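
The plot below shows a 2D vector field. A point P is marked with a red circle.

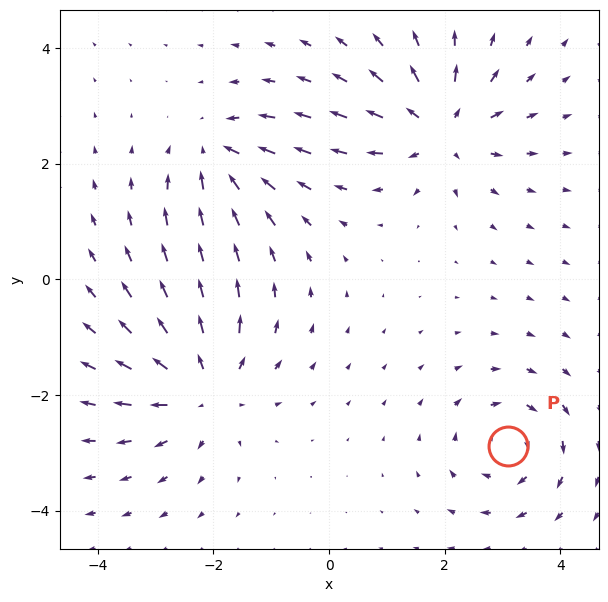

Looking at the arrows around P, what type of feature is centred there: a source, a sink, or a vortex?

vortex

At P (3.1, -2.9) the arrows circulate clockwise. Divergence ≈0, curl about -5 — near-zero divergence with nonzero curl is a vortex.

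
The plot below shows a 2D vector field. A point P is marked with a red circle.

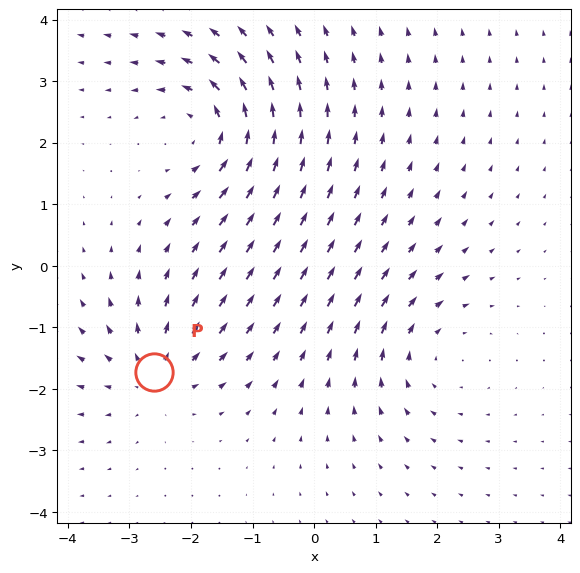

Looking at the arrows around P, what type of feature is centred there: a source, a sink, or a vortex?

source

At P (-2.6, -1.7) the arrows spread outward. Divergence about +3, curl ≈0 — positive divergence with near-zero curl is a source.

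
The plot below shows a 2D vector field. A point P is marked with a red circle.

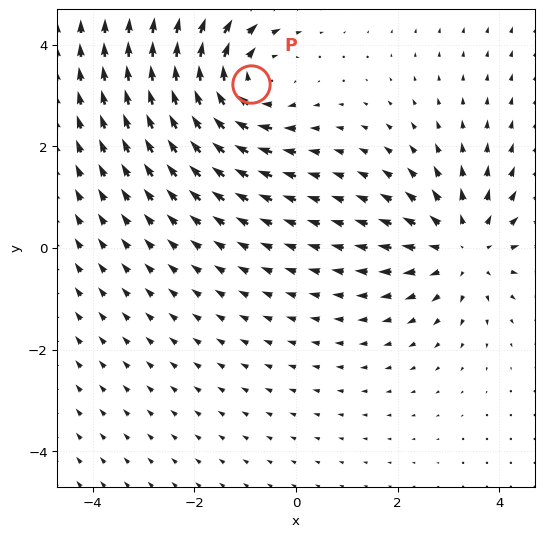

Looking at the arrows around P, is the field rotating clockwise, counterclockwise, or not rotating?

clockwise

Near P at (-0.9, 3.2) the arrows circulate clockwise. The curl (z-component) there is about -4; negative curl means clockwise rotation.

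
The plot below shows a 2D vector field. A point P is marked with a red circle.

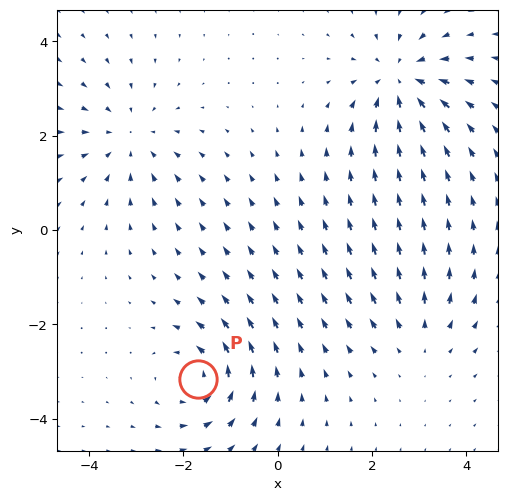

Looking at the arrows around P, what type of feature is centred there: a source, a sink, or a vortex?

vortex

At P (-1.7, -3.2) the arrows circulate counterclockwise. Divergence ≈0, curl about +5 — near-zero divergence with nonzero curl is a vortex.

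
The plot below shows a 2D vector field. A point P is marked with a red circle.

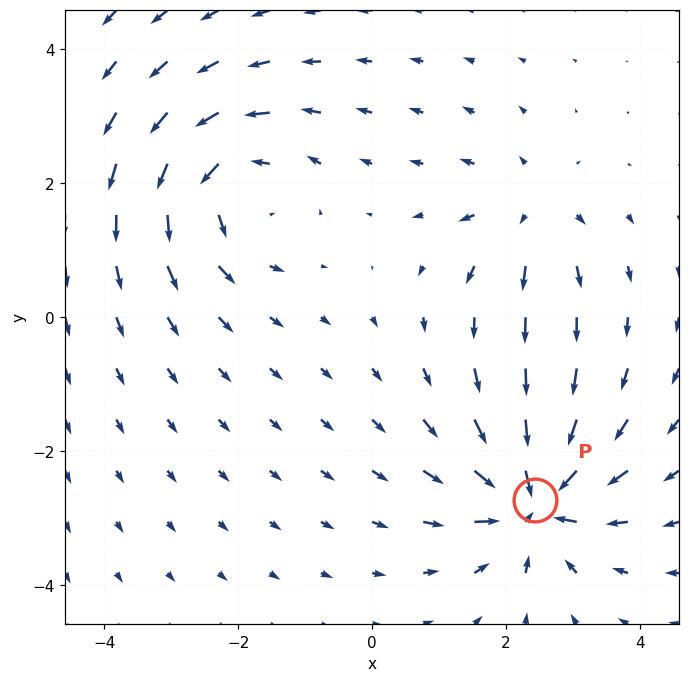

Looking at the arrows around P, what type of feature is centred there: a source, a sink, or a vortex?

sink

At P (2.4, -2.7) the arrows converge inward. Divergence about -6, curl ≈0 — negative divergence with near-zero curl is a sink.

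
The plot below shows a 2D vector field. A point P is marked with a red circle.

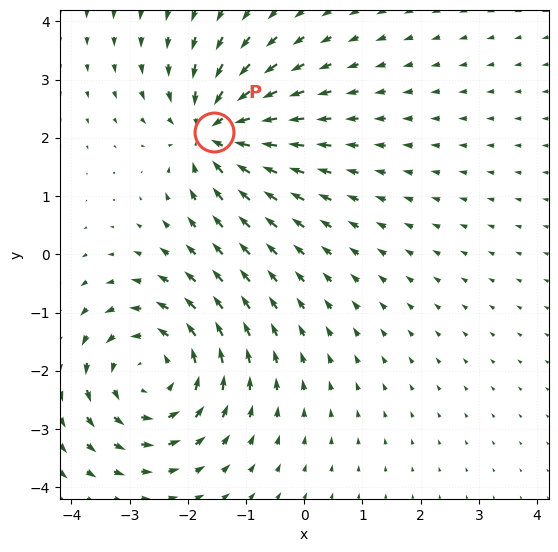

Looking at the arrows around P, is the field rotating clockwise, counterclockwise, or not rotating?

not rotating

Near P at (-1.5, 2.1) the arrows show no circulation. The curl there is ≈0.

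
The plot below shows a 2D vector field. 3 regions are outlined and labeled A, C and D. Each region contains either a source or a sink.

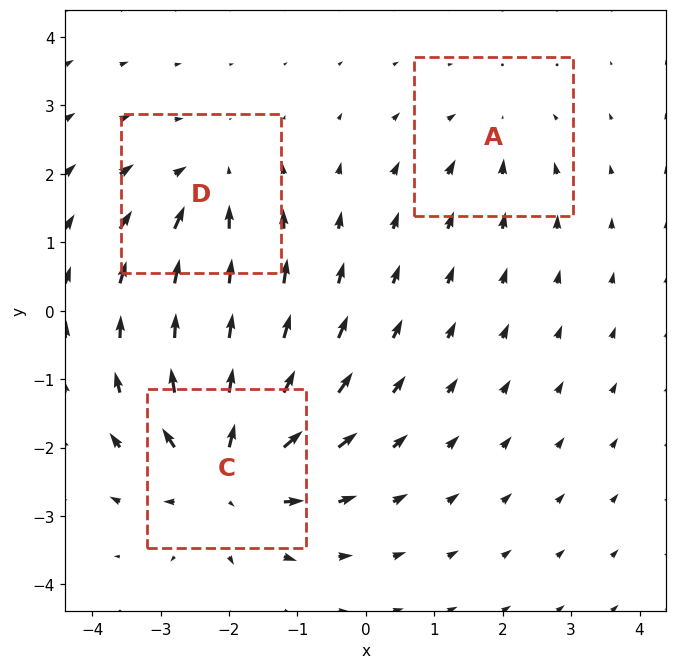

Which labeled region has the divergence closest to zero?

A

Divergence at each region's feature centre — A: about -2, C: about +5, D: about -3. Region A is closest to zero.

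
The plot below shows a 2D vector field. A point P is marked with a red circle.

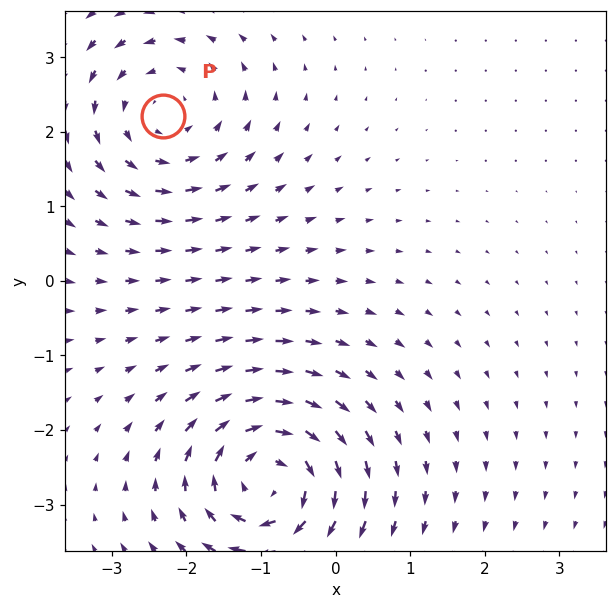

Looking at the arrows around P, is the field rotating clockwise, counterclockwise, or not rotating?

Near P at (-2.3, 2.2) the arrows circulate counterclockwise. The curl (z-component) there is about +3; positive curl means counterclockwise rotation.

counterclockwise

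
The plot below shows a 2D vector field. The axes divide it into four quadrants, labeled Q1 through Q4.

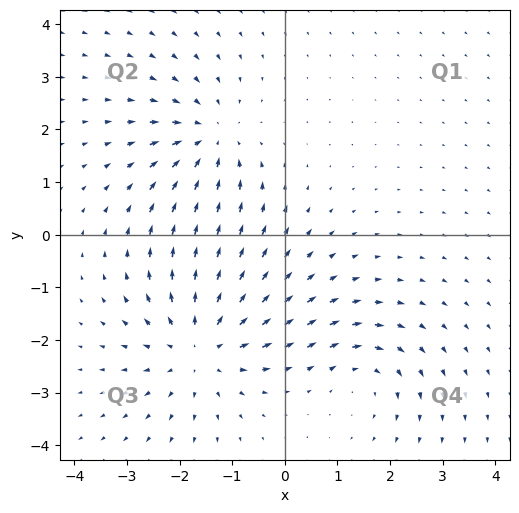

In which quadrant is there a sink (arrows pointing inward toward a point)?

Q2

The sink sits at approximately (-1.4, 1.8), which lies in quadrant Q2. The divergence there is about -4, negative as expected for a sink.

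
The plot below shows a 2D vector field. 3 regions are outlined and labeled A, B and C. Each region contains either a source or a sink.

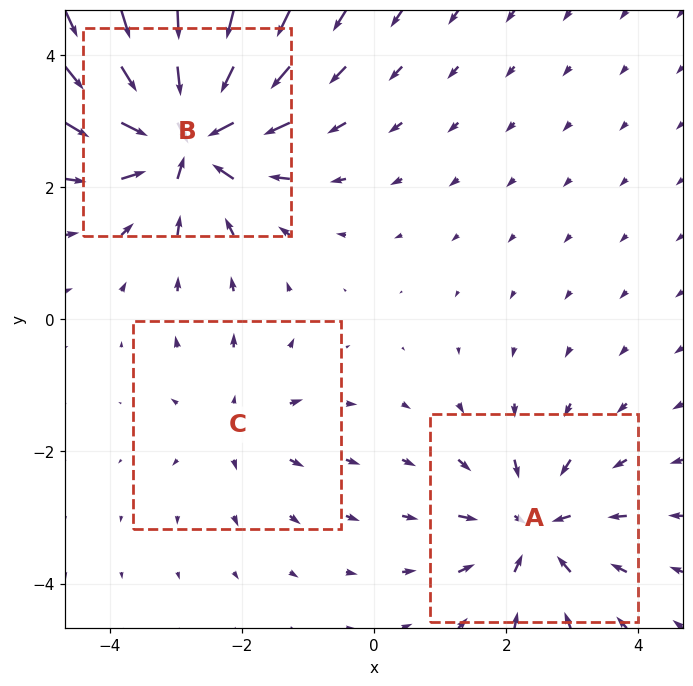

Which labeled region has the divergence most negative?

B

Divergence at each region's feature centre — A: about -4, B: about -6, C: about +2. Region B is most negative.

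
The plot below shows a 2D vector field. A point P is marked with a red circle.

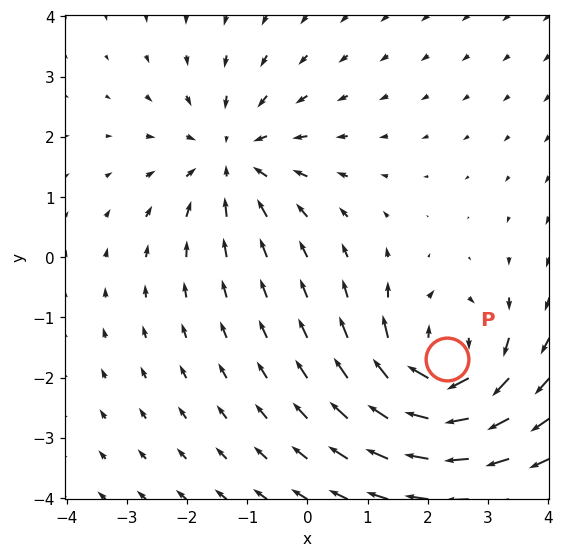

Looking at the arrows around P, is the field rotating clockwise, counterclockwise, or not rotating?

clockwise

Near P at (2.3, -1.7) the arrows circulate clockwise. The curl (z-component) there is about -5; negative curl means clockwise rotation.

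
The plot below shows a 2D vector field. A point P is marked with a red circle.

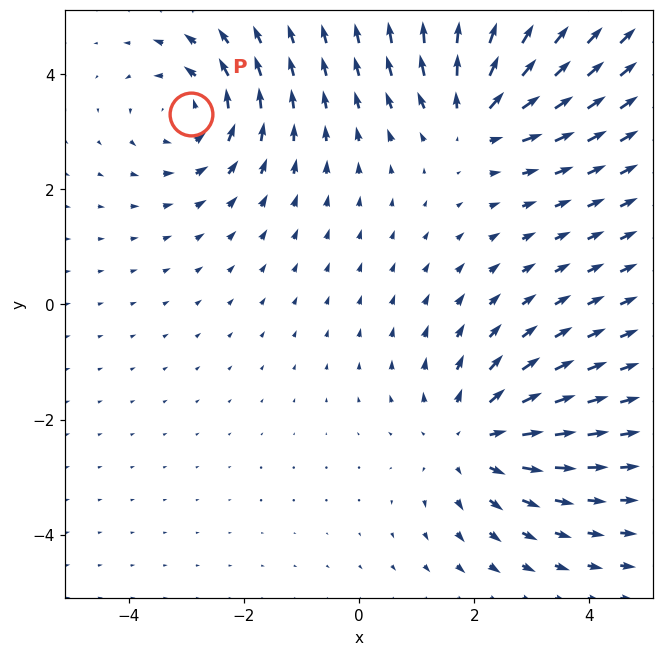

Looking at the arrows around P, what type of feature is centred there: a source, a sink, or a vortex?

vortex

At P (-2.9, 3.3) the arrows circulate counterclockwise. Divergence ≈0, curl about +4 — near-zero divergence with nonzero curl is a vortex.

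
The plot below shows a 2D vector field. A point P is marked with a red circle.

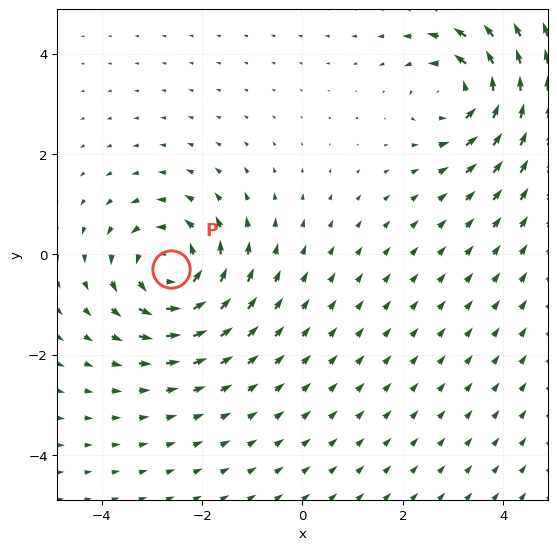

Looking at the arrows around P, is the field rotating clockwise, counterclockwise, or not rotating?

counterclockwise

Near P at (-2.6, -0.3) the arrows circulate counterclockwise. The curl (z-component) there is about +5; positive curl means counterclockwise rotation.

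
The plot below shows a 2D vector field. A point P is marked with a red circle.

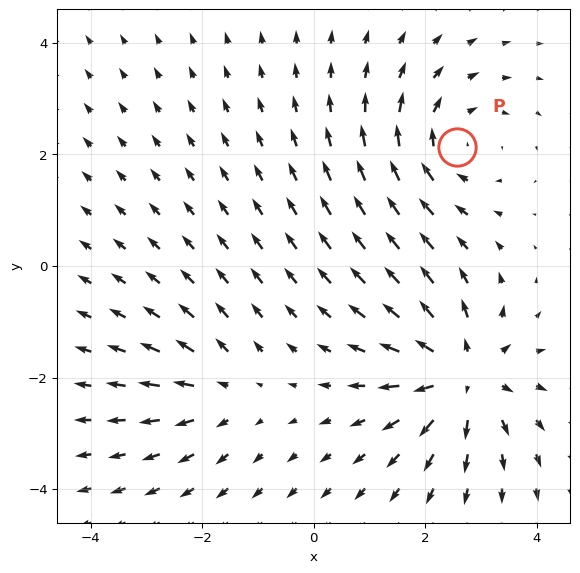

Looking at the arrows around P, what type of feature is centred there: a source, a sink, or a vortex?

At P (2.6, 2.1) the arrows circulate clockwise. Divergence ≈0, curl about -3 — near-zero divergence with nonzero curl is a vortex.

vortex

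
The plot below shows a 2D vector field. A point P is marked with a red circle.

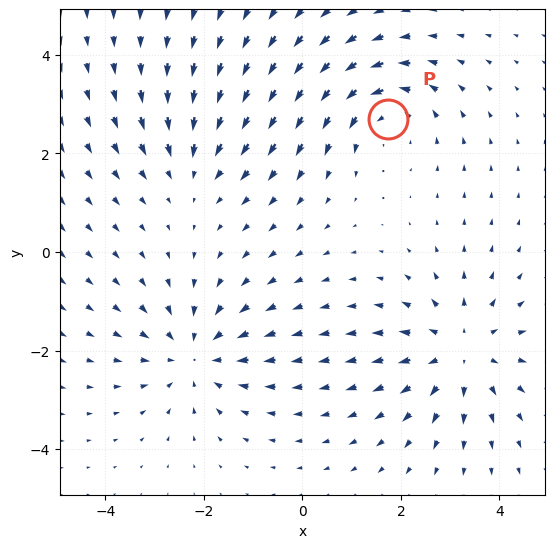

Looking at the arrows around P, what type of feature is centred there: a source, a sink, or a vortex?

At P (1.7, 2.7) the arrows circulate counterclockwise. Divergence ≈0, curl about +3 — near-zero divergence with nonzero curl is a vortex.

vortex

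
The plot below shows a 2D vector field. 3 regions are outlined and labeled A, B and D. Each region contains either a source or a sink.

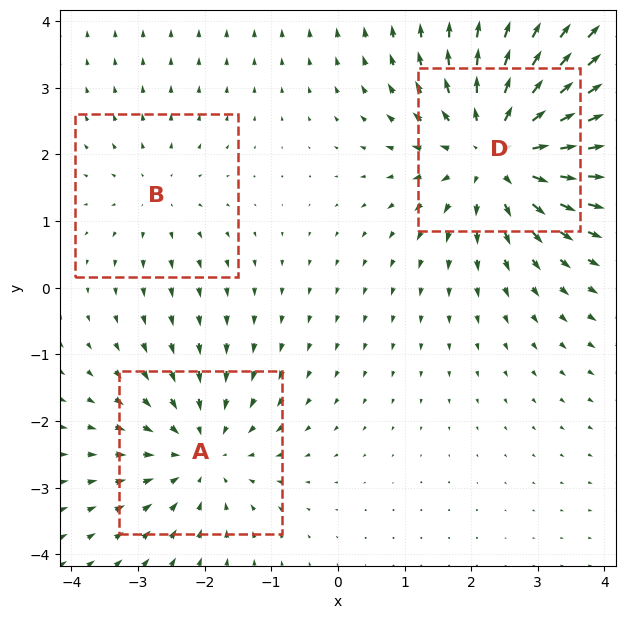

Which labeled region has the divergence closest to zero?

Divergence at each region's feature centre — A: about -3, B: about +2, D: about +5. Region B is closest to zero.

B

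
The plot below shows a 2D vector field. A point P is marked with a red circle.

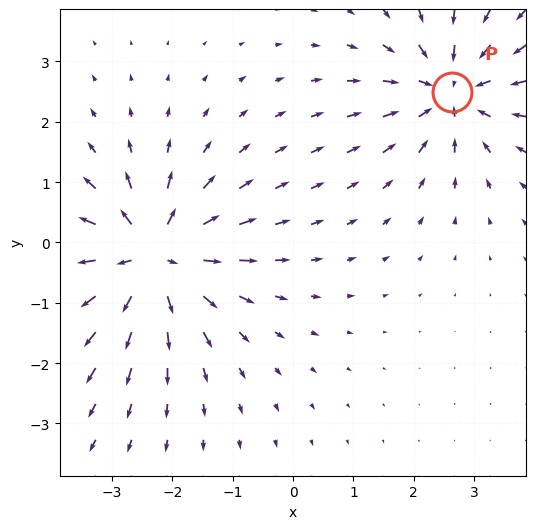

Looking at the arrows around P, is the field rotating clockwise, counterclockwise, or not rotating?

Near P at (2.6, 2.5) the arrows show no circulation. The curl there is ≈0.

not rotating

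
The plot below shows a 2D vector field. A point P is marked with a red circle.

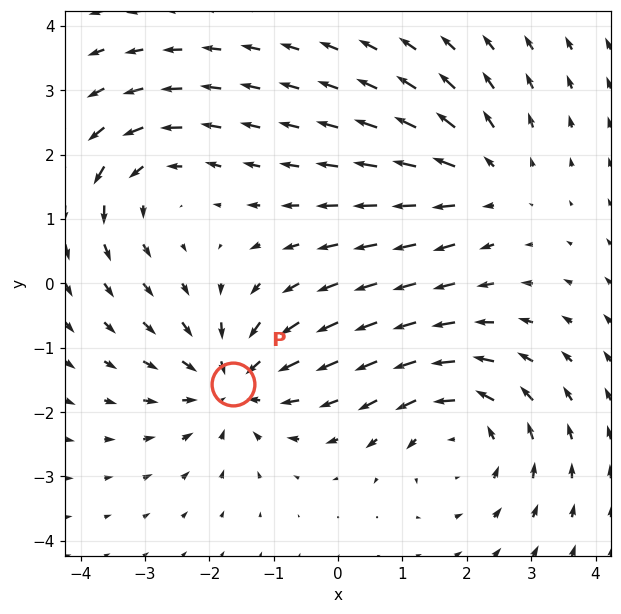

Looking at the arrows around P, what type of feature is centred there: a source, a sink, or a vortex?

At P (-1.6, -1.6) the arrows converge inward. Divergence about -4, curl ≈0 — negative divergence with near-zero curl is a sink.

sink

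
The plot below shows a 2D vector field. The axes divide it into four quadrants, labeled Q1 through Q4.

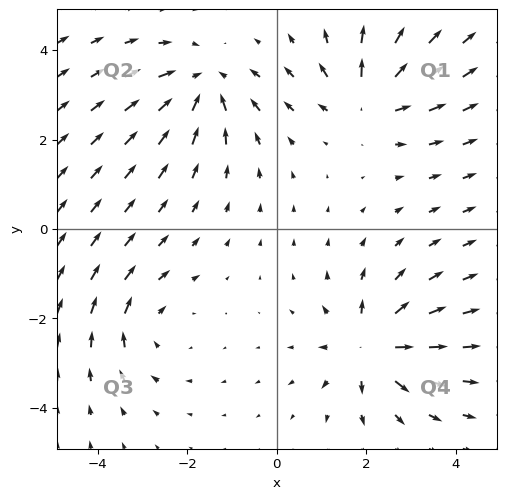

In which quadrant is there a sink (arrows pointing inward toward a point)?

Q2

The sink sits at approximately (-1.7, 3.2), which lies in quadrant Q2. The divergence there is about -3, negative as expected for a sink.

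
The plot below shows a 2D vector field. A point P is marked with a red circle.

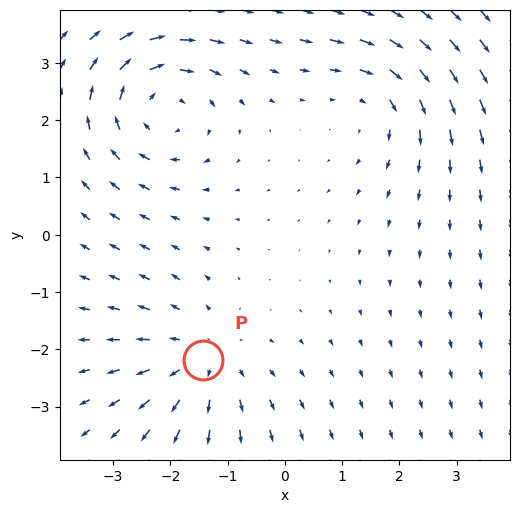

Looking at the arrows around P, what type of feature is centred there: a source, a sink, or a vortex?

source

At P (-1.4, -2.2) the arrows spread outward. Divergence about +3, curl ≈0 — positive divergence with near-zero curl is a source.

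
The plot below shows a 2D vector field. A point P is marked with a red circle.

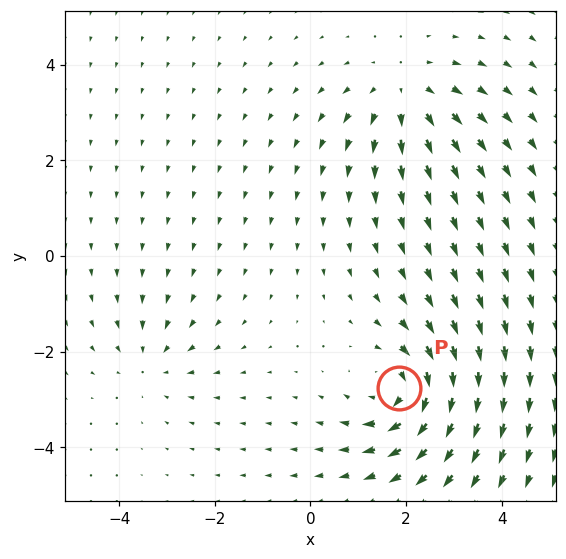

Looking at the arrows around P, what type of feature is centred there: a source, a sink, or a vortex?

vortex

At P (1.9, -2.8) the arrows circulate clockwise. Divergence ≈0, curl about -6 — near-zero divergence with nonzero curl is a vortex.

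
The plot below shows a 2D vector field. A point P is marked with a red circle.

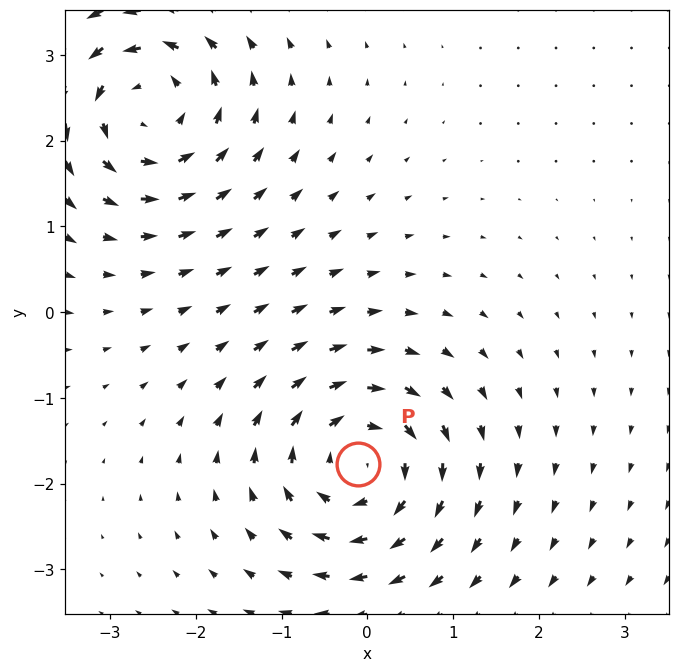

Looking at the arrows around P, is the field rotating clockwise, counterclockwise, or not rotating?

clockwise

Near P at (-0.1, -1.8) the arrows circulate clockwise. The curl (z-component) there is about -6; negative curl means clockwise rotation.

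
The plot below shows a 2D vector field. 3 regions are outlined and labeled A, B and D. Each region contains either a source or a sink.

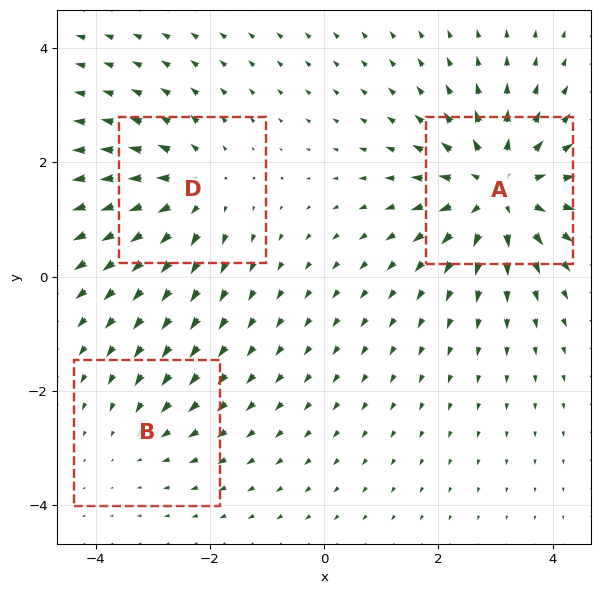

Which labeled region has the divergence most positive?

Divergence at each region's feature centre — A: about +5, B: about -2, D: about +3. Region A is most positive.

A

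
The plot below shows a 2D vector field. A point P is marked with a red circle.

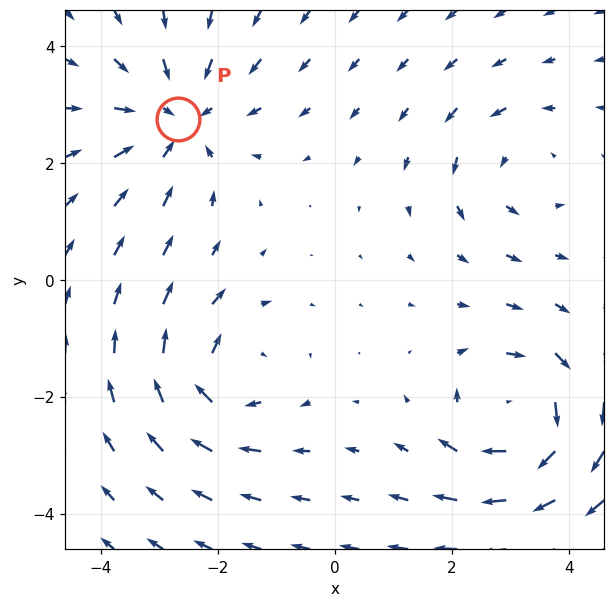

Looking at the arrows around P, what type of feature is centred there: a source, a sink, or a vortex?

sink

At P (-2.7, 2.7) the arrows converge inward. Divergence about -4, curl ≈0 — negative divergence with near-zero curl is a sink.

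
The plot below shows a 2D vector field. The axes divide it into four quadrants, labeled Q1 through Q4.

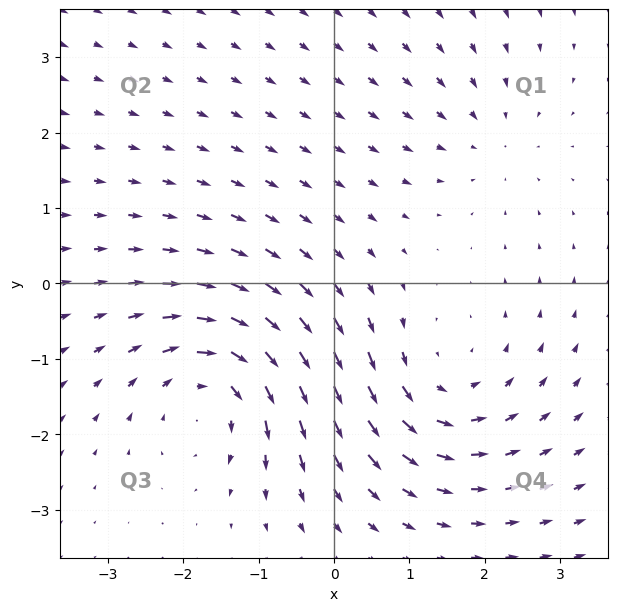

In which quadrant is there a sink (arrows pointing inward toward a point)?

The sink sits at approximately (2.1, 1.9), which lies in quadrant Q1. The divergence there is about -2, negative as expected for a sink.

Q1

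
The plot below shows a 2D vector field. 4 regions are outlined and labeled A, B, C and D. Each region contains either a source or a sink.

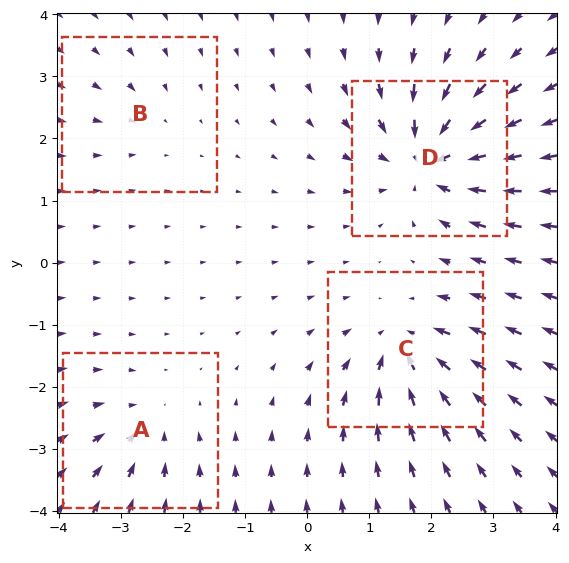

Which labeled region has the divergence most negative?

Divergence at each region's feature centre — A: about -4, B: about -2, C: about -7, D: about -8. Region D is most negative.

D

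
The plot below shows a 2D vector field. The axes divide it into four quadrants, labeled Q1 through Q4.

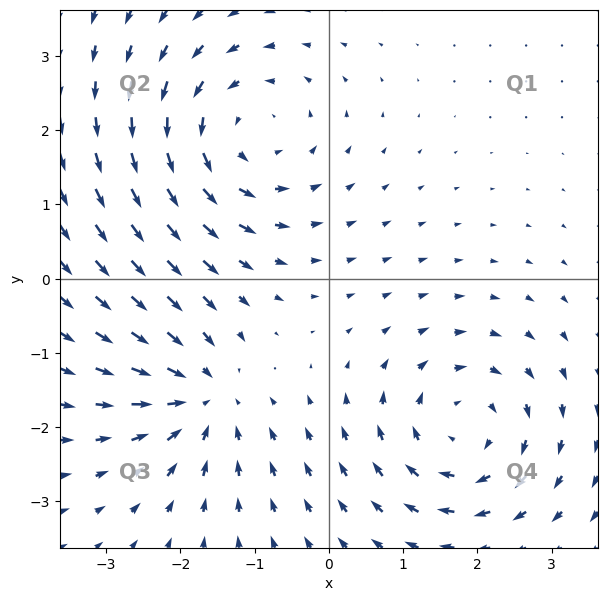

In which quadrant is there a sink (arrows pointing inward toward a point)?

The sink sits at approximately (-1.7, -1.6), which lies in quadrant Q3. The divergence there is about -4, negative as expected for a sink.

Q3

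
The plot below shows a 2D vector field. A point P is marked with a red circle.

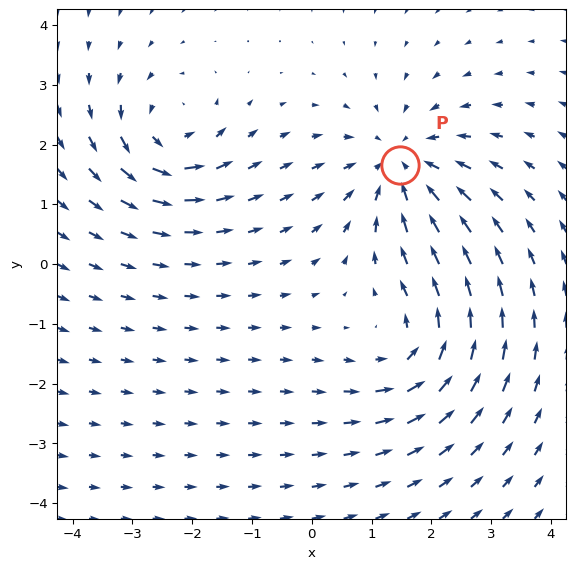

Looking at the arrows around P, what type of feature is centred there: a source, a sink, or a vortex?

sink

At P (1.5, 1.7) the arrows converge inward. Divergence about -4, curl ≈0 — negative divergence with near-zero curl is a sink.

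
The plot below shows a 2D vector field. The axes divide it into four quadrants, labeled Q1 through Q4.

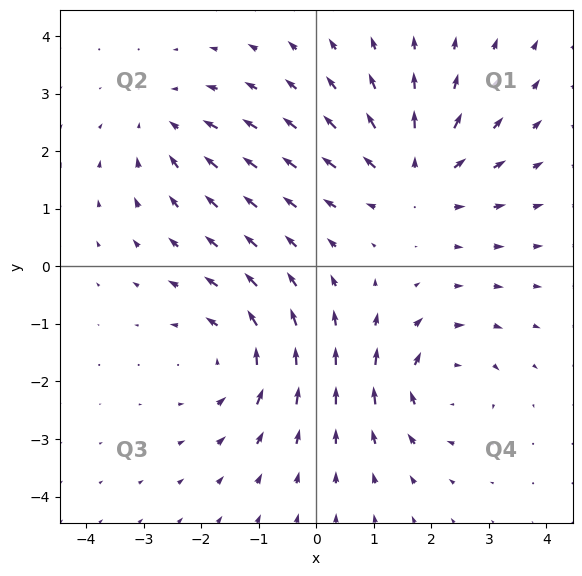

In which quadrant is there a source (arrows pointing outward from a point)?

The source sits at approximately (1.7, 1.6), which lies in quadrant Q1. The divergence there is about +4, positive as expected for a source.

Q1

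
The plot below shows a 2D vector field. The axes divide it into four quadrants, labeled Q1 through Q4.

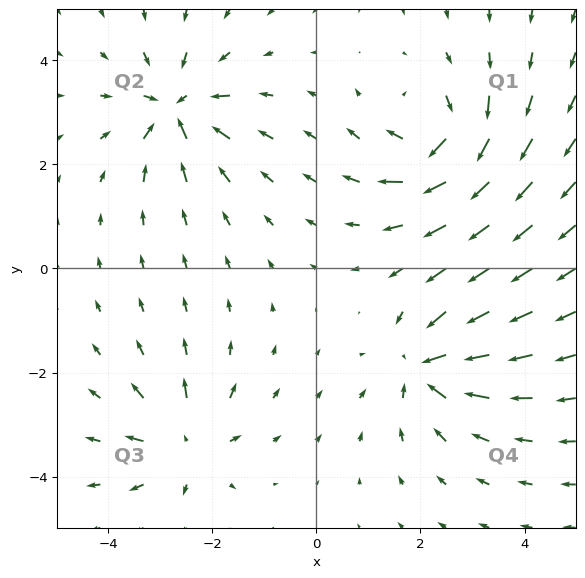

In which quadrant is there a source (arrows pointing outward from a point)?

The source sits at approximately (-2.5, -3.4), which lies in quadrant Q3. The divergence there is about +4, positive as expected for a source.

Q3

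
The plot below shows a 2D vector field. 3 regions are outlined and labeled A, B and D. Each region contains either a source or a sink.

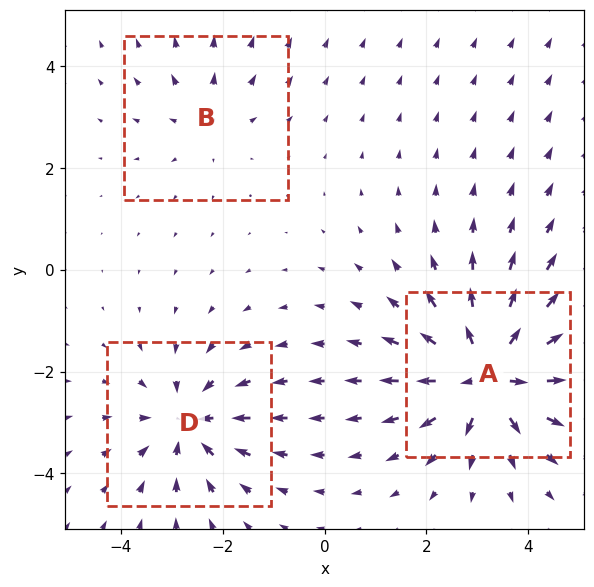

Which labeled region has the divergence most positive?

Divergence at each region's feature centre — A: about +6, B: about +2, D: about -4. Region A is most positive.

A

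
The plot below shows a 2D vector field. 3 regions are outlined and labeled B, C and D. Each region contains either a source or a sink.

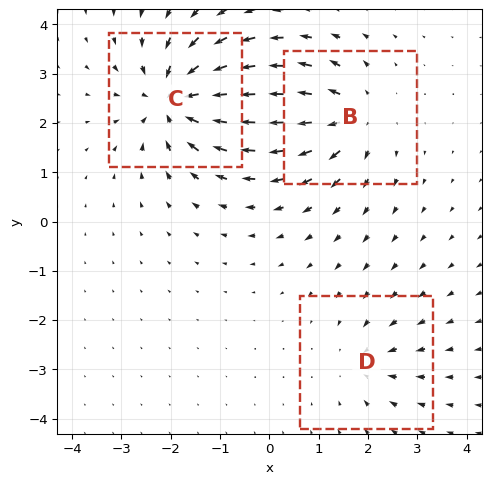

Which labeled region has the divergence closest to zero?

D

Divergence at each region's feature centre — B: about +4, C: about -5, D: about -2. Region D is closest to zero.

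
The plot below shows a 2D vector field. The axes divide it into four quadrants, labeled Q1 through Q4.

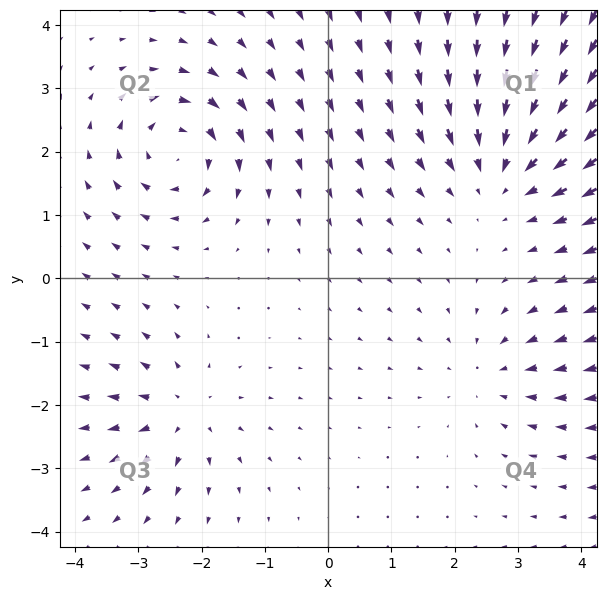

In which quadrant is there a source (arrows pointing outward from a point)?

Q3

The source sits at approximately (-2.3, -2.1), which lies in quadrant Q3. The divergence there is about +4, positive as expected for a source.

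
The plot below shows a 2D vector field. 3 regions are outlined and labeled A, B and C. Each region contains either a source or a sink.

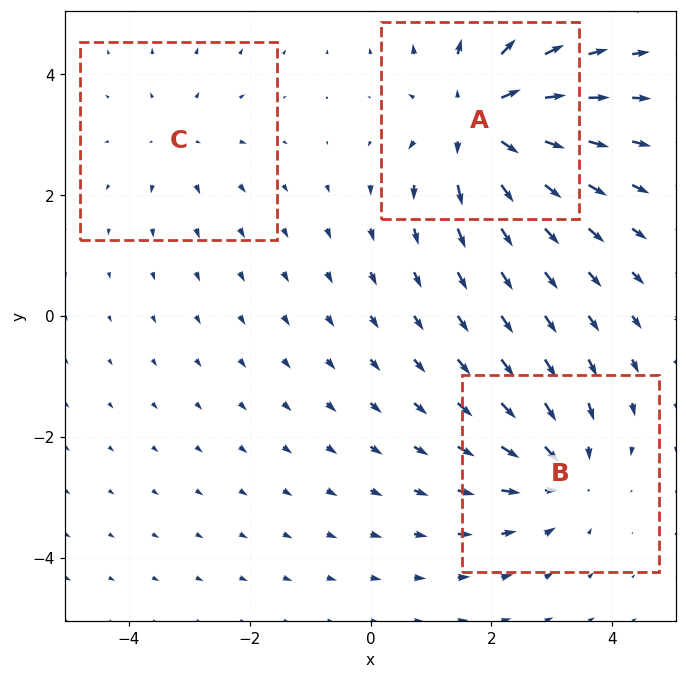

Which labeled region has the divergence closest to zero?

C

Divergence at each region's feature centre — A: about +5, B: about -3, C: about +2. Region C is closest to zero.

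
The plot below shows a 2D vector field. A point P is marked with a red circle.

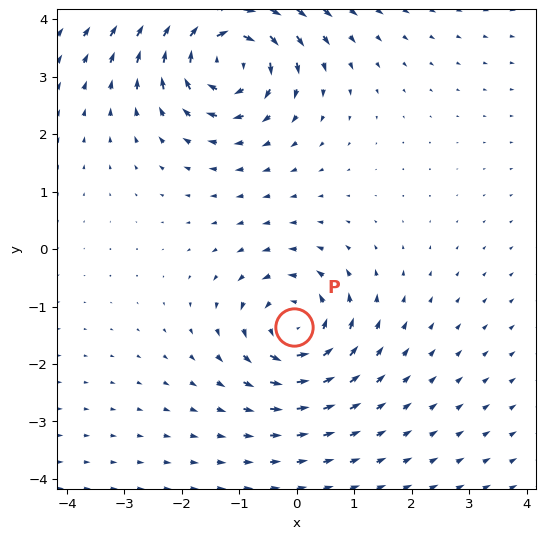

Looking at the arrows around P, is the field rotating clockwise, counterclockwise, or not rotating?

counterclockwise

Near P at (-0.0, -1.3) the arrows circulate counterclockwise. The curl (z-component) there is about +4; positive curl means counterclockwise rotation.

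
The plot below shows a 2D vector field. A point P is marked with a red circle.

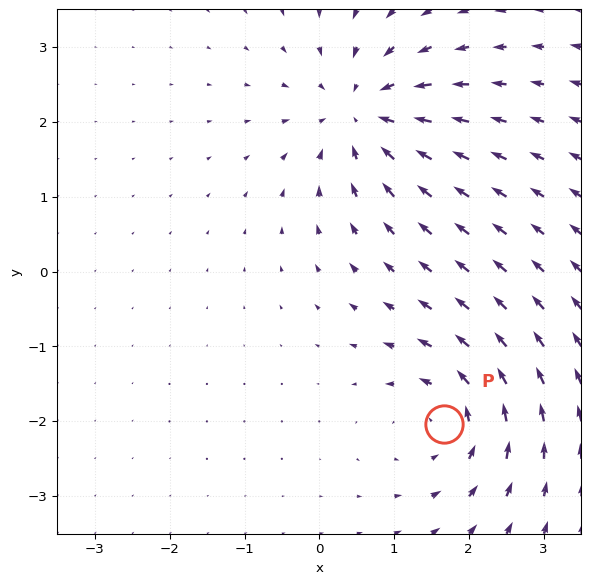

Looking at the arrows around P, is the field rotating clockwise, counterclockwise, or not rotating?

Near P at (1.7, -2.0) the arrows circulate counterclockwise. The curl (z-component) there is about +4; positive curl means counterclockwise rotation.

counterclockwise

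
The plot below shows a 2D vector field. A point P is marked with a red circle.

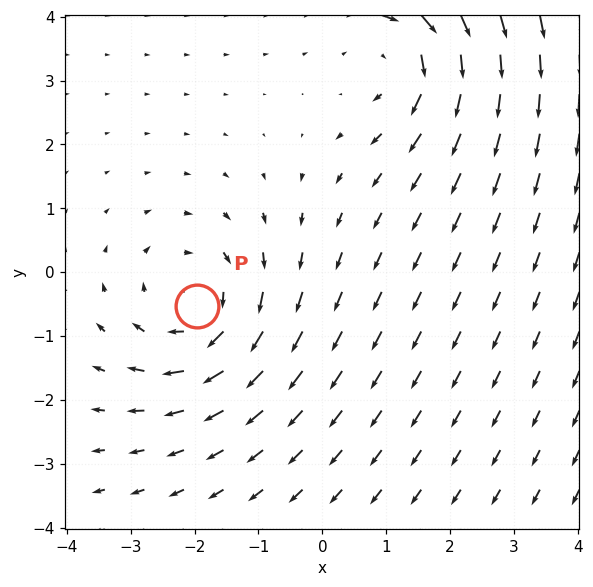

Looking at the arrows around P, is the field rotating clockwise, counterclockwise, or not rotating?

Near P at (-2.0, -0.5) the arrows circulate clockwise. The curl (z-component) there is about -4; negative curl means clockwise rotation.

clockwise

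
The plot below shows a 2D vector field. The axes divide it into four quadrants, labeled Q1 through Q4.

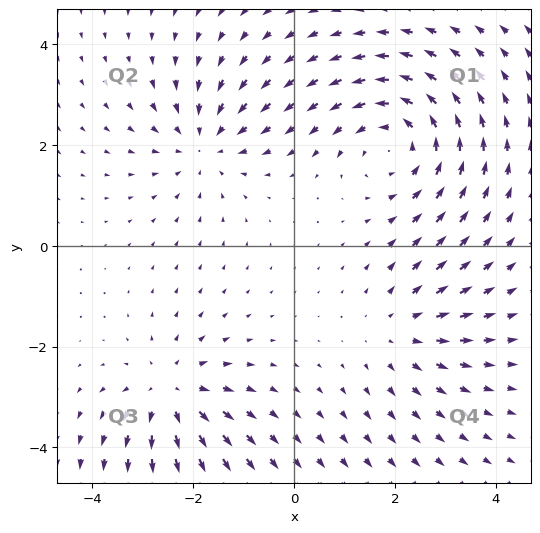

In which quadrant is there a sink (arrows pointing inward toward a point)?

The sink sits at approximately (-1.8, 2.0), which lies in quadrant Q2. The divergence there is about -3, negative as expected for a sink.

Q2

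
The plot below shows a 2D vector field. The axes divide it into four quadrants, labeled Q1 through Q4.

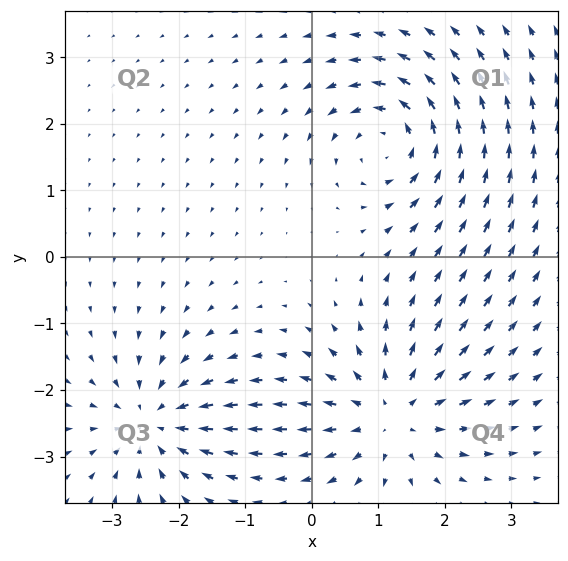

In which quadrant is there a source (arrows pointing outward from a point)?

Q4

The source sits at approximately (1.2, -2.4), which lies in quadrant Q4. The divergence there is about +5, positive as expected for a source.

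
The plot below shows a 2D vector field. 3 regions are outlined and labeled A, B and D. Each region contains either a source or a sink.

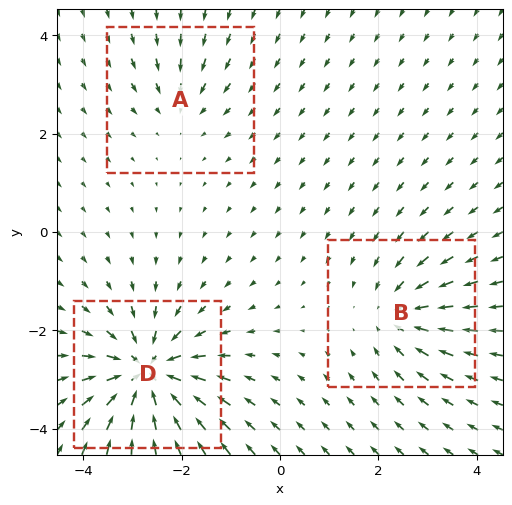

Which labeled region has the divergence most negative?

D

Divergence at each region's feature centre — A: about -2, B: about -3, D: about -6. Region D is most negative.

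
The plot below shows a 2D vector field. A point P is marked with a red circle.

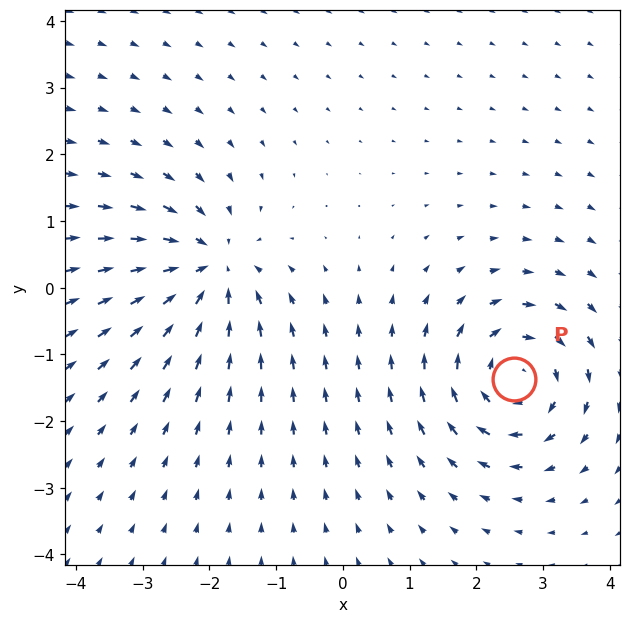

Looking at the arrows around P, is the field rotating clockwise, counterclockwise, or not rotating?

Near P at (2.6, -1.4) the arrows circulate clockwise. The curl (z-component) there is about -4; negative curl means clockwise rotation.

clockwise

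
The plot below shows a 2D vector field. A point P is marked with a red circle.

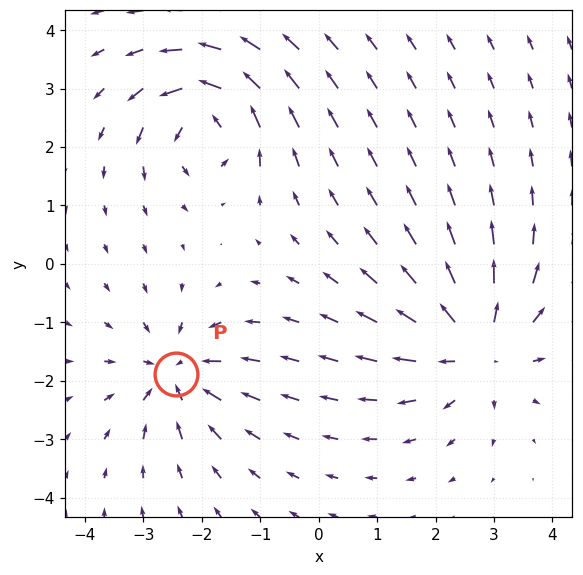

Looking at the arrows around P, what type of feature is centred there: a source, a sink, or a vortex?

sink

At P (-2.4, -1.9) the arrows converge inward. Divergence about -4, curl ≈0 — negative divergence with near-zero curl is a sink.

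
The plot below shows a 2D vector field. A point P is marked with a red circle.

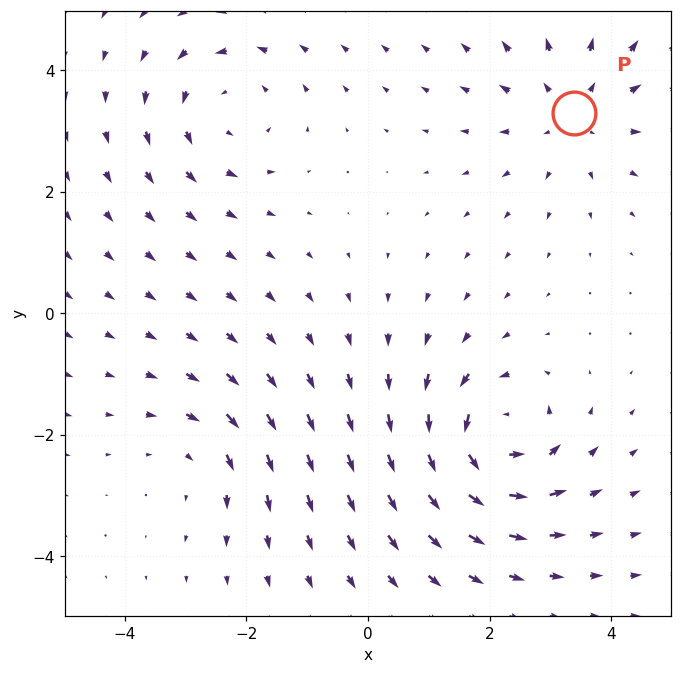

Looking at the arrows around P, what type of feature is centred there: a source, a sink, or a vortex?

At P (3.4, 3.3) the arrows spread outward. Divergence about +3, curl ≈0 — positive divergence with near-zero curl is a source.

source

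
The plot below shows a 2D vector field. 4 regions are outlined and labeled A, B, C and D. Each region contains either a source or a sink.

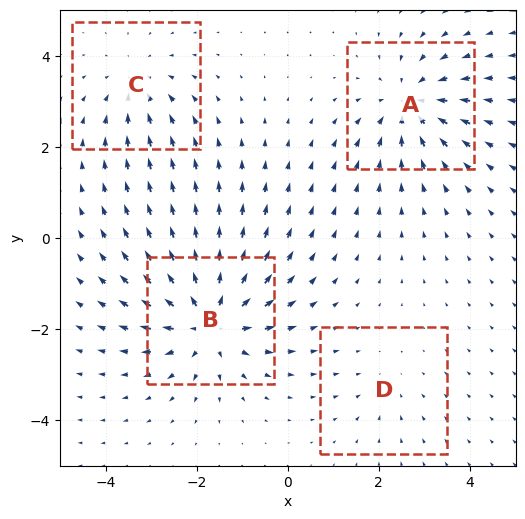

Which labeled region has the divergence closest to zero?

Divergence at each region's feature centre — A: about -5, B: about +6, C: about -3, D: about -2. Region D is closest to zero.

D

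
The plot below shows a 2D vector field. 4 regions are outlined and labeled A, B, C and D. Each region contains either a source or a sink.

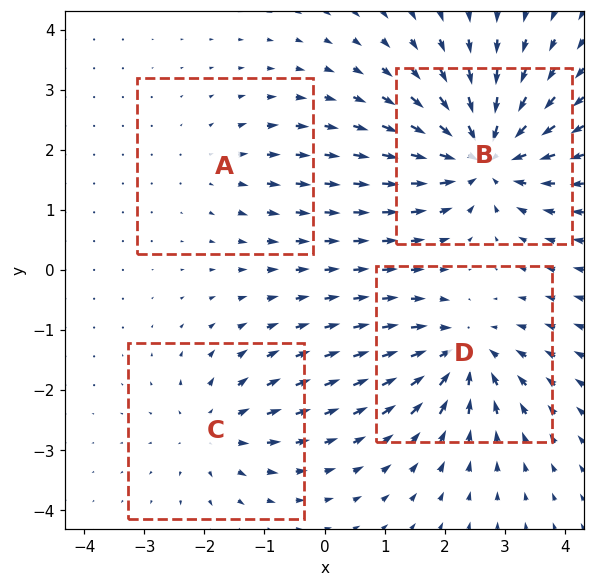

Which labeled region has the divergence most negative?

B

Divergence at each region's feature centre — A: about +2, B: about -7, C: about +4, D: about -6. Region B is most negative.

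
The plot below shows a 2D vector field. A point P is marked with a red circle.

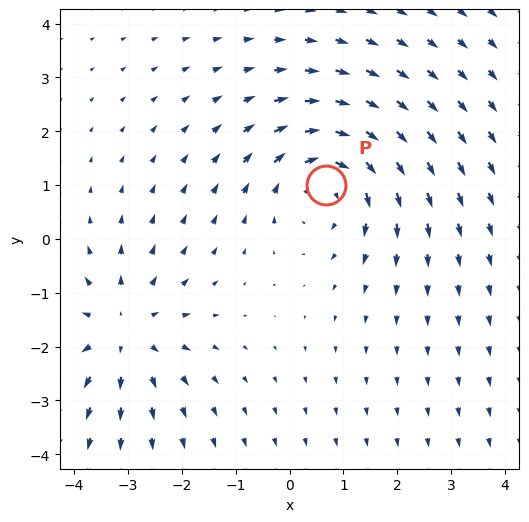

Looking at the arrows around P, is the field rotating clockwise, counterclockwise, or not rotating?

Near P at (0.7, 1.0) the arrows circulate clockwise. The curl (z-component) there is about -3; negative curl means clockwise rotation.

clockwise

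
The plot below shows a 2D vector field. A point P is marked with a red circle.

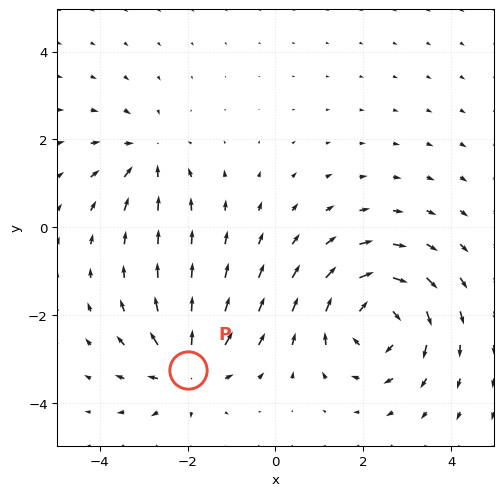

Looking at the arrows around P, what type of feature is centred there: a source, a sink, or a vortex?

source

At P (-2.0, -3.2) the arrows spread outward. Divergence about +4, curl ≈0 — positive divergence with near-zero curl is a source.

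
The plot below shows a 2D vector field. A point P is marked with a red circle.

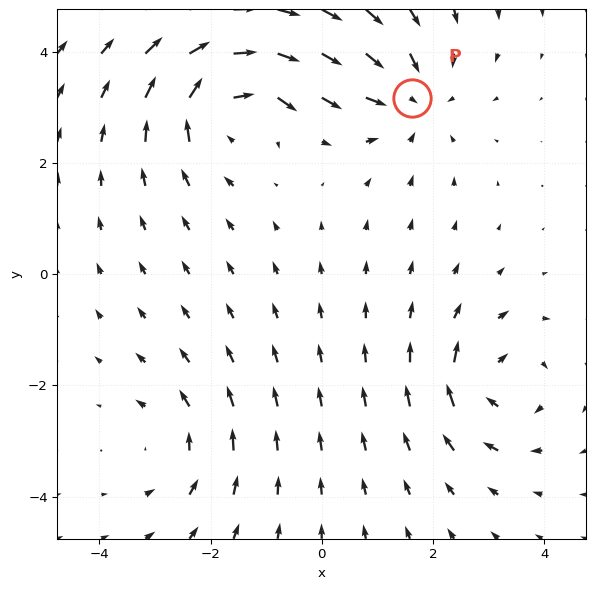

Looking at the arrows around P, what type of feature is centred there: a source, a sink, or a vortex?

At P (1.6, 3.2) the arrows converge inward. Divergence about -4, curl ≈0 — negative divergence with near-zero curl is a sink.

sink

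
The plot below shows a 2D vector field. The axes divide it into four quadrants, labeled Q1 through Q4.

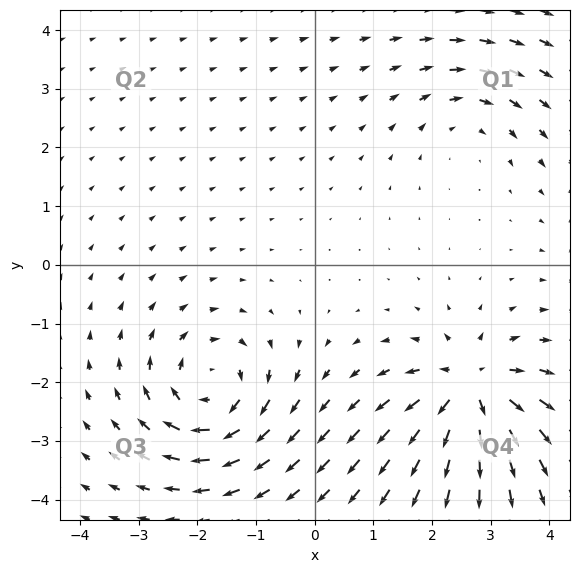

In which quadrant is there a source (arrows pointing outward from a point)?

The source sits at approximately (2.7, -2.1), which lies in quadrant Q4. The divergence there is about +7, positive as expected for a source.

Q4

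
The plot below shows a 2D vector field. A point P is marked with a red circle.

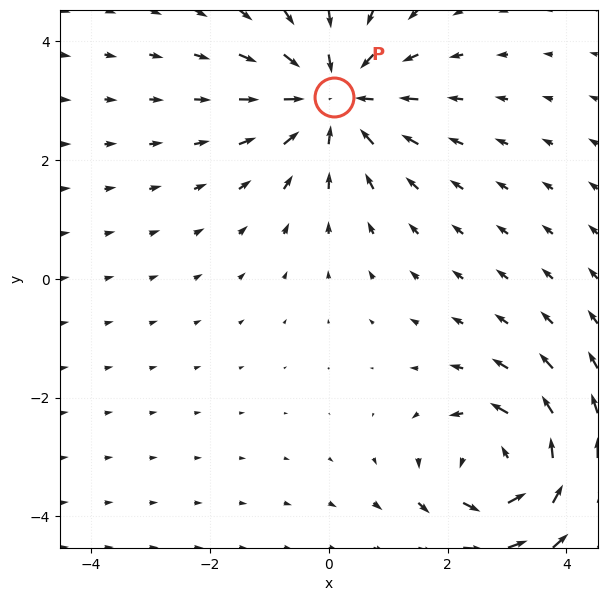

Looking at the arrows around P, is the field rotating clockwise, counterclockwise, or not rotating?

Near P at (0.1, 3.1) the arrows show no circulation. The curl there is ≈0.

not rotating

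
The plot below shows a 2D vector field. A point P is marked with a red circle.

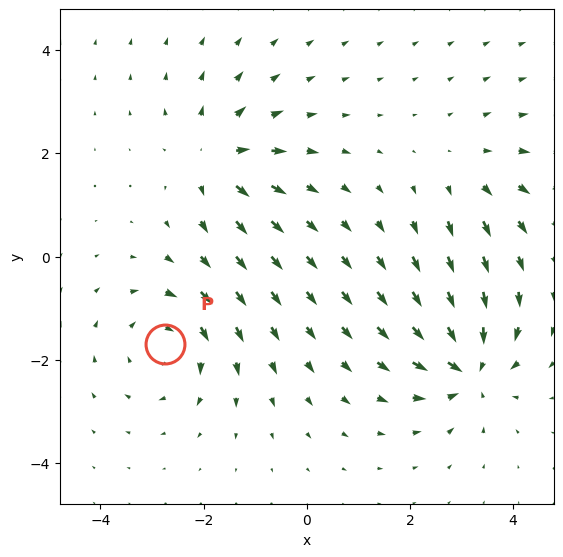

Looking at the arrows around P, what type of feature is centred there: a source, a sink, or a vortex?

vortex

At P (-2.7, -1.7) the arrows circulate clockwise. Divergence ≈0, curl about -4 — near-zero divergence with nonzero curl is a vortex.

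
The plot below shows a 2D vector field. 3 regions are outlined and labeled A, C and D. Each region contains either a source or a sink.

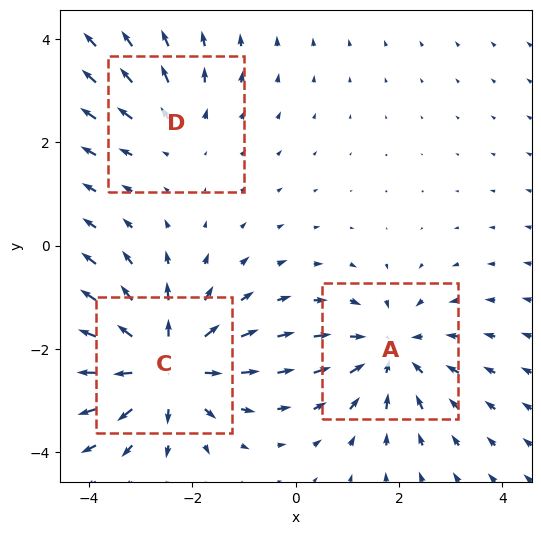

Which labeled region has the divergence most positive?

Divergence at each region's feature centre — A: about -3, C: about +4, D: about +2. Region C is most positive.

C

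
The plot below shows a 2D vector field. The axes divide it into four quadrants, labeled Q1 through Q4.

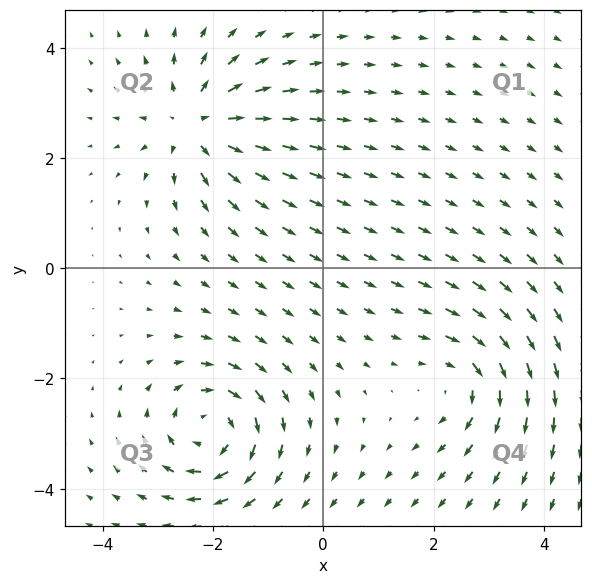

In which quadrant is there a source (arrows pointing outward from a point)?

Q2

The source sits at approximately (-2.3, 2.6), which lies in quadrant Q2. The divergence there is about +6, positive as expected for a source.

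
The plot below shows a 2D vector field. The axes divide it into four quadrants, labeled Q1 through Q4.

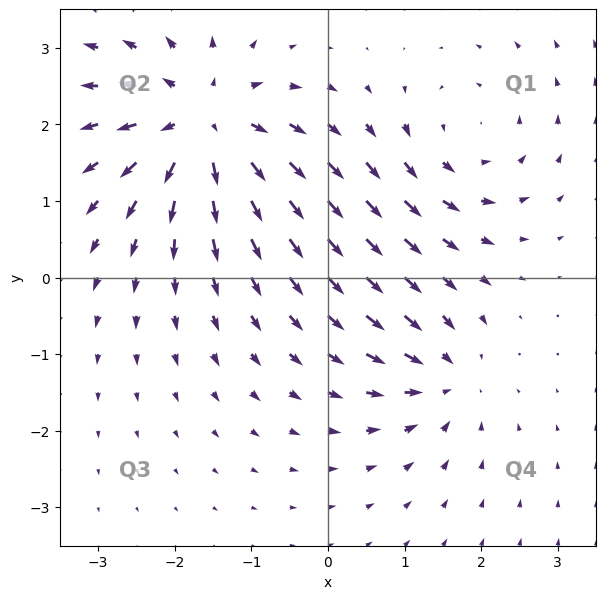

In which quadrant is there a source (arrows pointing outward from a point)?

The source sits at approximately (-1.6, 2.0), which lies in quadrant Q2. The divergence there is about +6, positive as expected for a source.

Q2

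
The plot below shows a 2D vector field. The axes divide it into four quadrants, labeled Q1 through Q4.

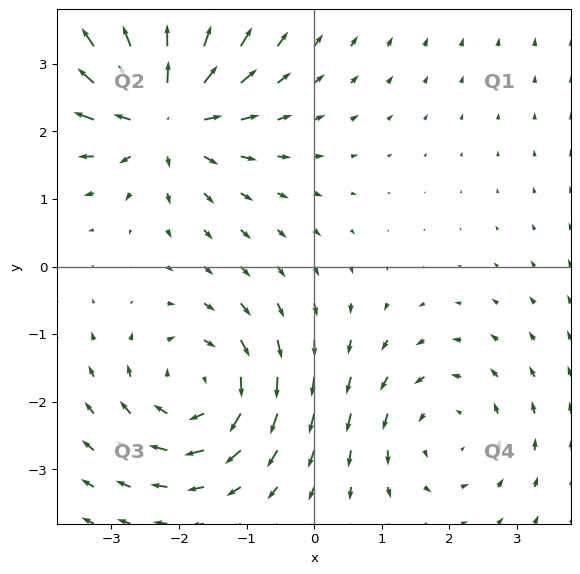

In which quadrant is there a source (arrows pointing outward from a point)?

Q2

The source sits at approximately (-2.2, 2.3), which lies in quadrant Q2. The divergence there is about +5, positive as expected for a source.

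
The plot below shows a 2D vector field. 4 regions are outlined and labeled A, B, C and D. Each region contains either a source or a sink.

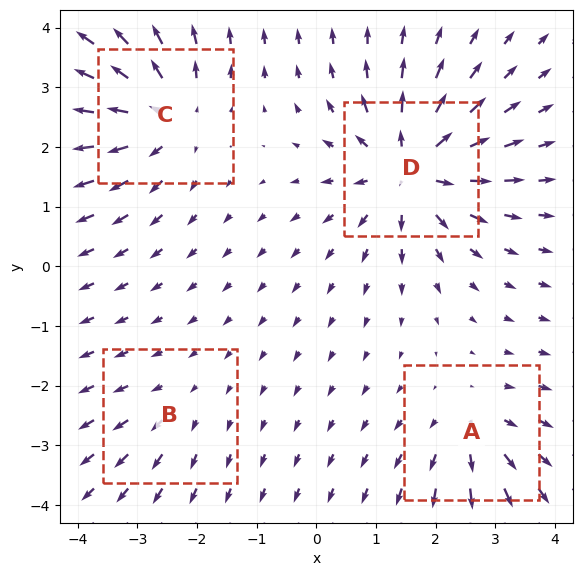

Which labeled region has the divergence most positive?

Divergence at each region's feature centre — A: about +4, B: about +2, C: about +6, D: about +8. Region D is most positive.

D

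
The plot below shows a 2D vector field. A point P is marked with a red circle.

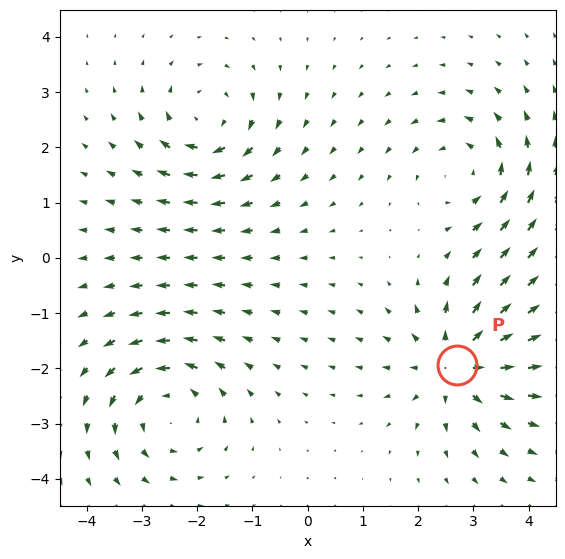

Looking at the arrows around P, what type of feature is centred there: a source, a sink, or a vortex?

At P (2.7, -1.9) the arrows spread outward. Divergence about +6, curl ≈0 — positive divergence with near-zero curl is a source.

source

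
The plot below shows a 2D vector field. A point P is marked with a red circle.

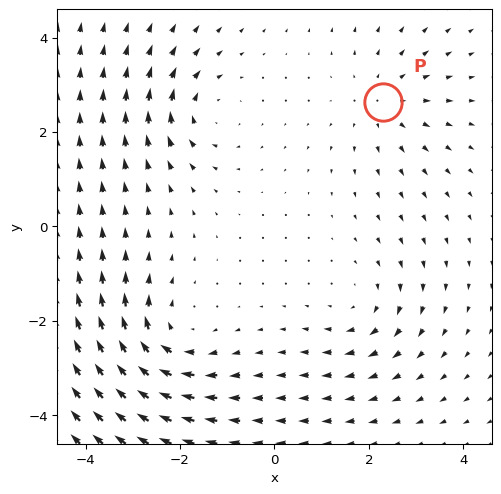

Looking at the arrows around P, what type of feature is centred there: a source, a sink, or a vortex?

source

At P (2.3, 2.6) the arrows spread outward. Divergence about +3, curl ≈0 — positive divergence with near-zero curl is a source.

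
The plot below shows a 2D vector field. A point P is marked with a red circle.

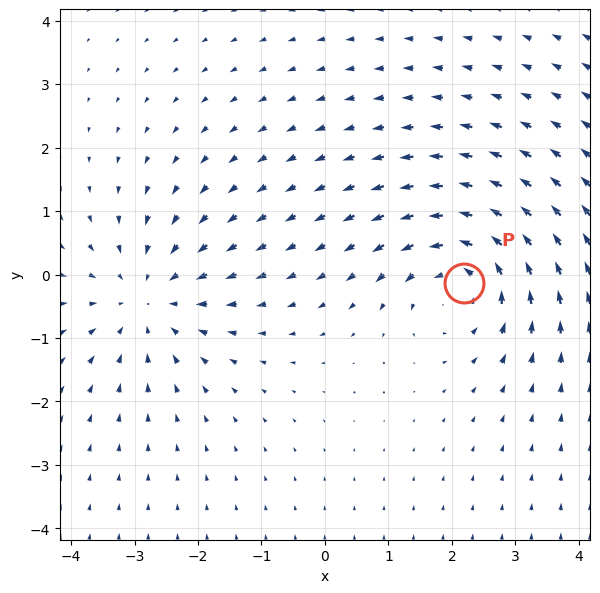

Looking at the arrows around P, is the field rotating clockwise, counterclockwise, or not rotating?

Near P at (2.2, -0.1) the arrows circulate counterclockwise. The curl (z-component) there is about +5; positive curl means counterclockwise rotation.

counterclockwise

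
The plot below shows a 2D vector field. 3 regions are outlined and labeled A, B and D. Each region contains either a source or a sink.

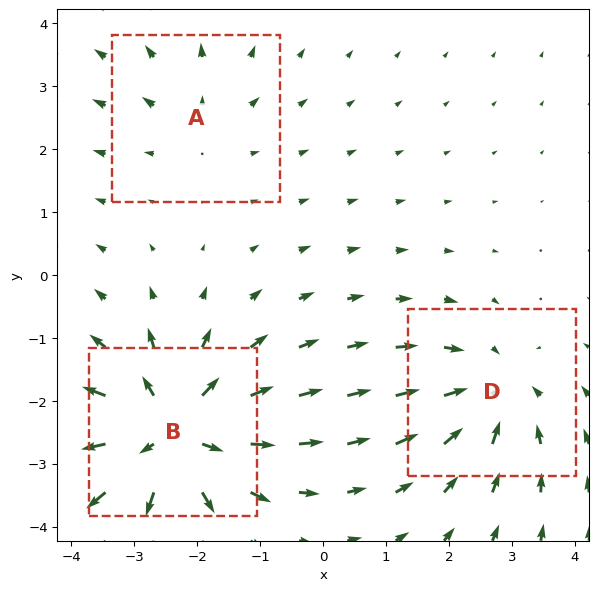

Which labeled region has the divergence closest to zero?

Divergence at each region's feature centre — A: about +2, B: about +6, D: about -4. Region A is closest to zero.

A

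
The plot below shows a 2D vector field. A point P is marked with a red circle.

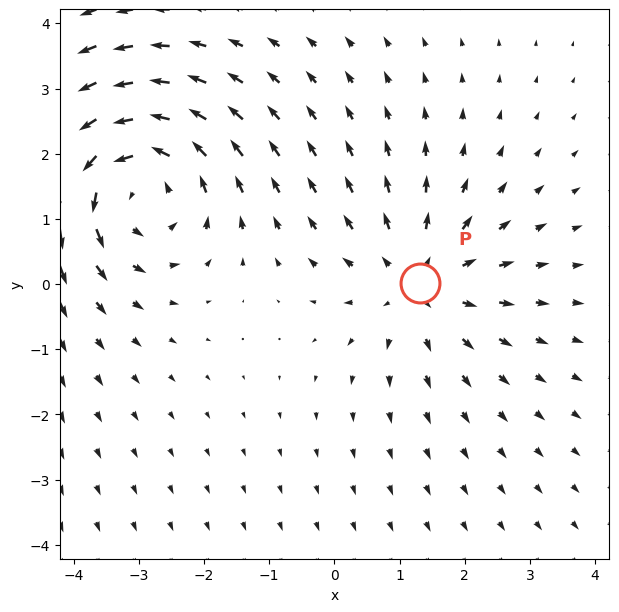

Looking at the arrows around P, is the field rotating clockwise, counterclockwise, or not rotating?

not rotating

Near P at (1.3, 0.0) the arrows show no circulation. The curl there is ≈0.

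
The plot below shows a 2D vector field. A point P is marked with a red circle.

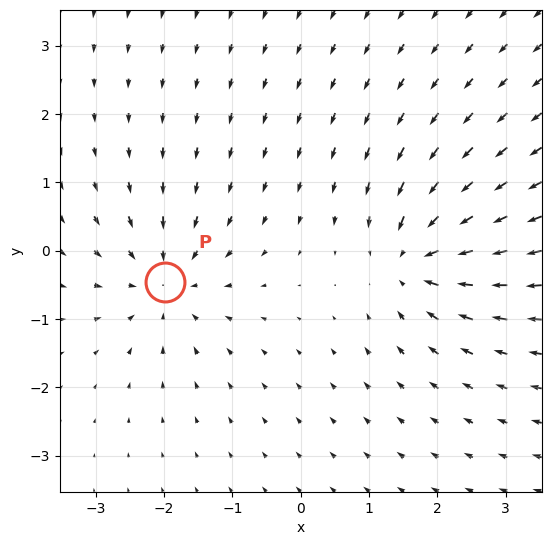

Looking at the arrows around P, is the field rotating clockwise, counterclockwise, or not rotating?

Near P at (-2.0, -0.5) the arrows show no circulation. The curl there is ≈0.

not rotating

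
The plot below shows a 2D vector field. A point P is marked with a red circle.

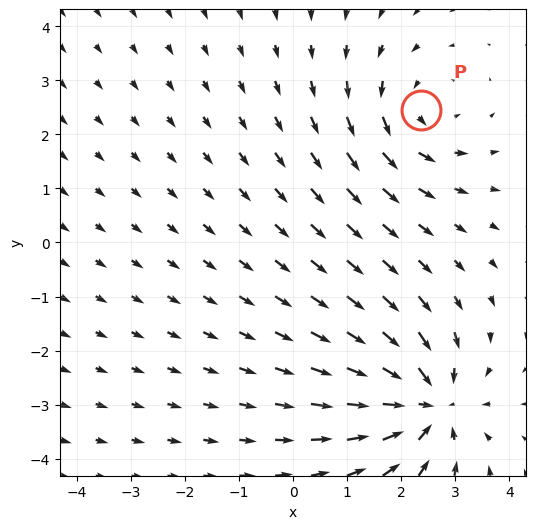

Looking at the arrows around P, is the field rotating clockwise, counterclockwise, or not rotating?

Near P at (2.4, 2.4) the arrows circulate counterclockwise. The curl (z-component) there is about +3; positive curl means counterclockwise rotation.

counterclockwise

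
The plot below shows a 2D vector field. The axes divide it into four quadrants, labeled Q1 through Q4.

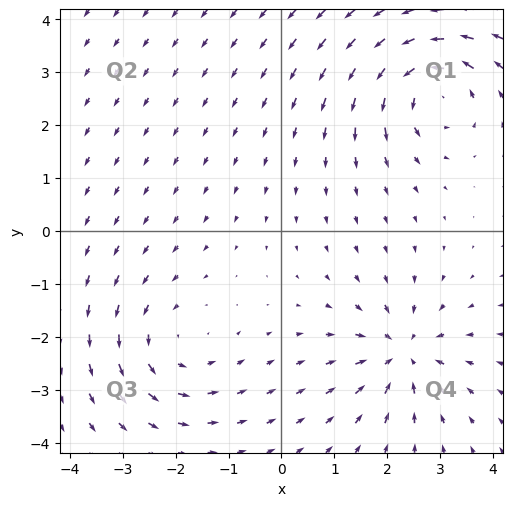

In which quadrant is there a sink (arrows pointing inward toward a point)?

The sink sits at approximately (2.3, -2.3), which lies in quadrant Q4. The divergence there is about -4, negative as expected for a sink.

Q4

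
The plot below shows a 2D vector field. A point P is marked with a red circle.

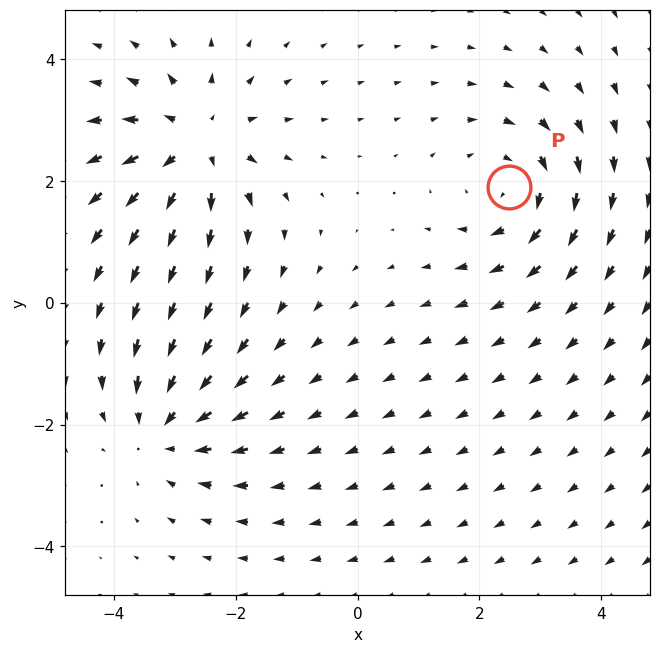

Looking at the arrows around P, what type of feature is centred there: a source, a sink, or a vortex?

At P (2.5, 1.9) the arrows circulate clockwise. Divergence ≈0, curl about -4 — near-zero divergence with nonzero curl is a vortex.

vortex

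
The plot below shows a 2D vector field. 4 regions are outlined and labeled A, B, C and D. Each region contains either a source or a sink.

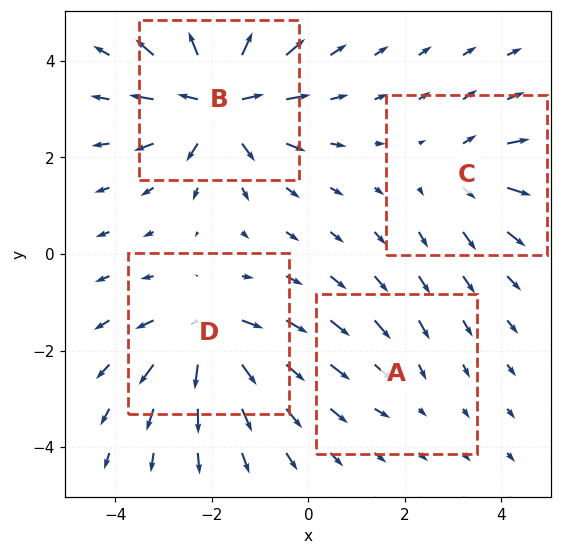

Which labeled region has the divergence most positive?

B

Divergence at each region's feature centre — A: about -2, B: about +8, C: about +4, D: about +6. Region B is most positive.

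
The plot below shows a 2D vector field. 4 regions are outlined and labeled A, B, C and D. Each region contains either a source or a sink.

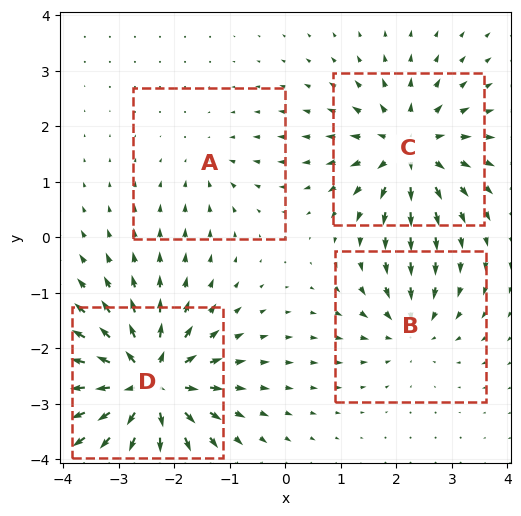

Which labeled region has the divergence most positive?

Divergence at each region's feature centre — A: about -2, B: about -4, C: about +6, D: about +9. Region D is most positive.

D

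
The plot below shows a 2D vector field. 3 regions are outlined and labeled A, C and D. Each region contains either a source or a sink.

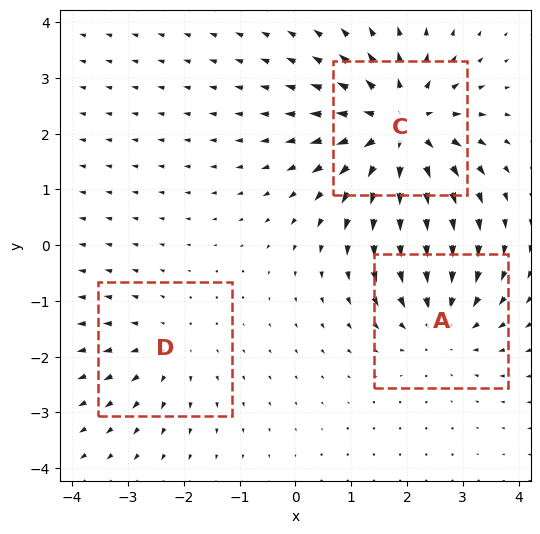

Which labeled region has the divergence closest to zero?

Divergence at each region's feature centre — A: about -3, C: about +5, D: about +2. Region D is closest to zero.

D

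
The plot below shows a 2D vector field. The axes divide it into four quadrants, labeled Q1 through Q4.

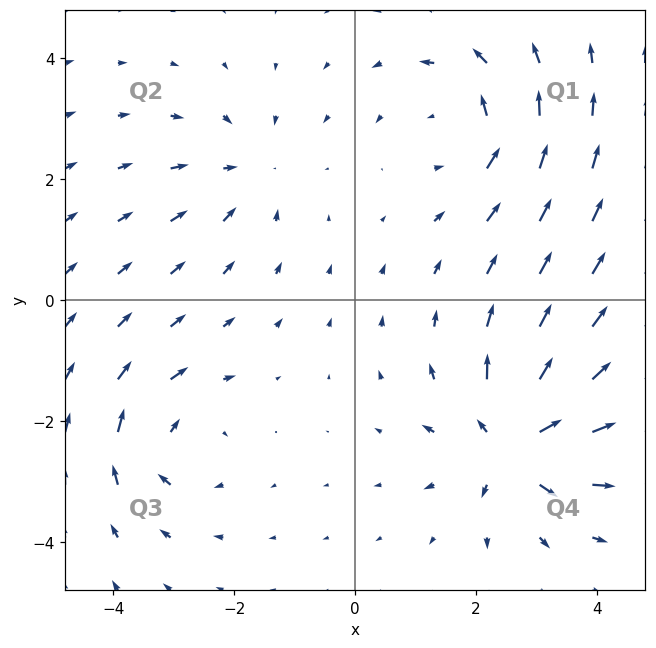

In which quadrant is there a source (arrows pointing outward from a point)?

Q4

The source sits at approximately (2.6, -2.3), which lies in quadrant Q4. The divergence there is about +6, positive as expected for a source.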